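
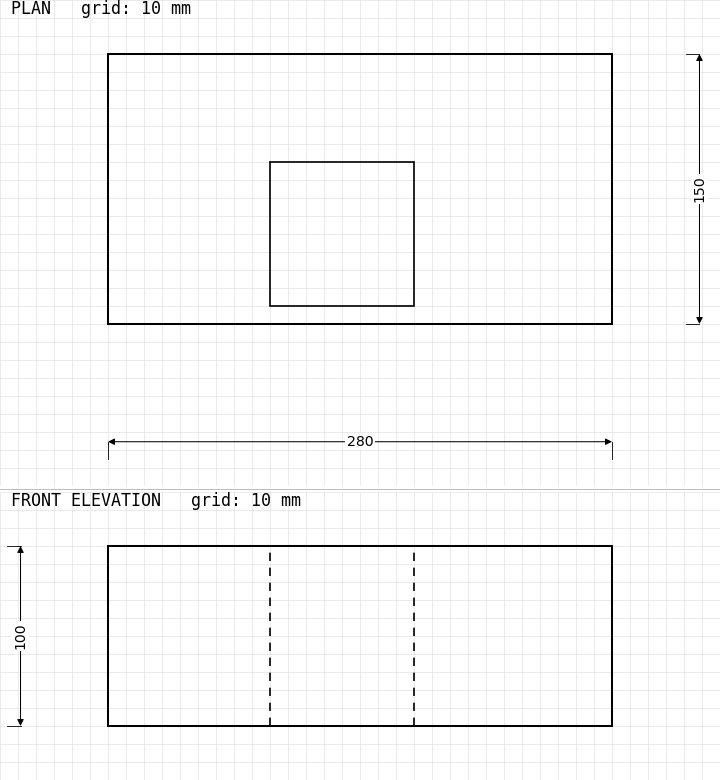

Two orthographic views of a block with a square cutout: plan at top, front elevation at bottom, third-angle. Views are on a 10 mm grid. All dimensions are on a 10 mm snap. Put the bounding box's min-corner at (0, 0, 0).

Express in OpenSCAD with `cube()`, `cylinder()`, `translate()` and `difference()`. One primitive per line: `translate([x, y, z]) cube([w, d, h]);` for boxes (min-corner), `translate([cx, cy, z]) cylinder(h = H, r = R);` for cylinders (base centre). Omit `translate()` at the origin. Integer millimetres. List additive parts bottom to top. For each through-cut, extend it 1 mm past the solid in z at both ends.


difference() {
  cube([280, 150, 100]);
  translate([90, 10, -1]) cube([80, 80, 102]);
}


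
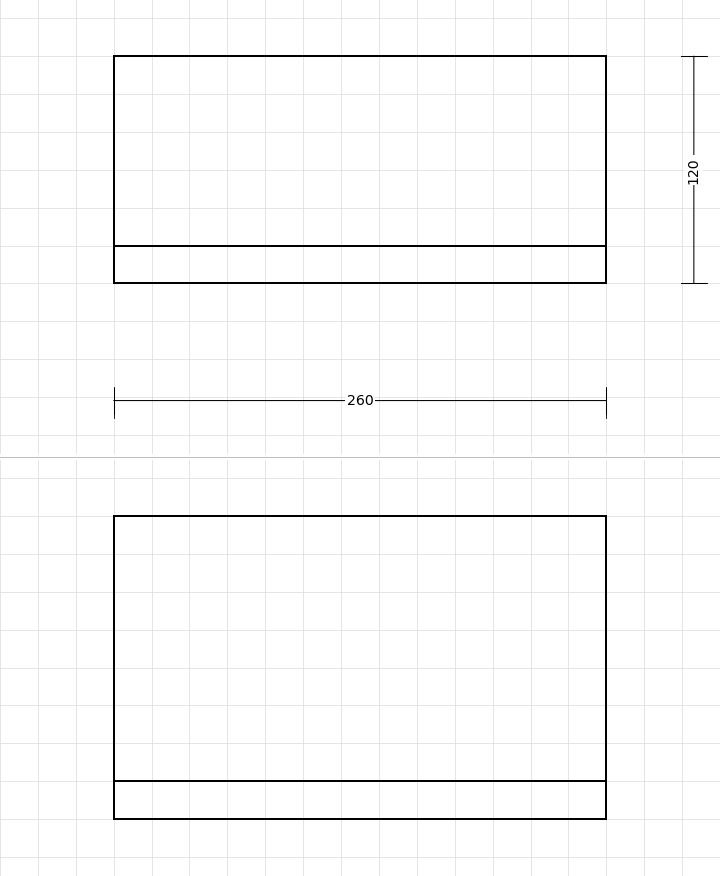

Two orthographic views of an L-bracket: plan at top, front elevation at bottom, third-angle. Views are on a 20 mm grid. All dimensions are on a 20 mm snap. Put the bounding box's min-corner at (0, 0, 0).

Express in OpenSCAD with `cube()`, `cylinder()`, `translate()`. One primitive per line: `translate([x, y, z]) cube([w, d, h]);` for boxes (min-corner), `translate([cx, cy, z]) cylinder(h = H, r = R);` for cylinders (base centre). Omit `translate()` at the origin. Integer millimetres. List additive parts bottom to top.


cube([260, 120, 20]);
translate([0, 0, 20]) cube([260, 20, 140]);


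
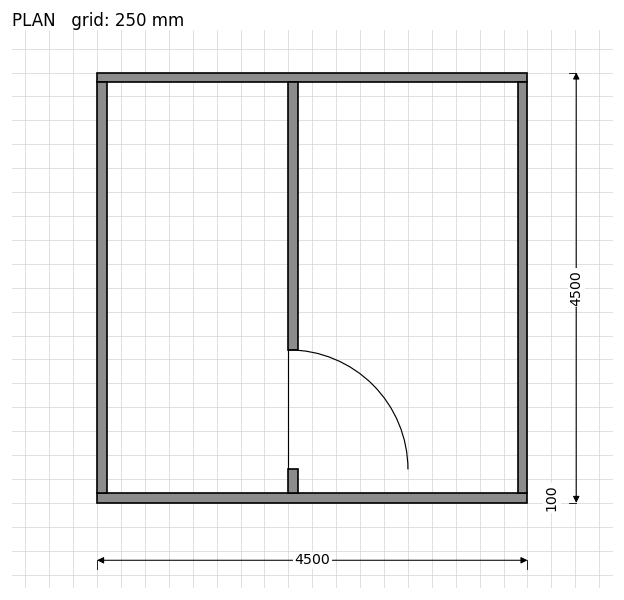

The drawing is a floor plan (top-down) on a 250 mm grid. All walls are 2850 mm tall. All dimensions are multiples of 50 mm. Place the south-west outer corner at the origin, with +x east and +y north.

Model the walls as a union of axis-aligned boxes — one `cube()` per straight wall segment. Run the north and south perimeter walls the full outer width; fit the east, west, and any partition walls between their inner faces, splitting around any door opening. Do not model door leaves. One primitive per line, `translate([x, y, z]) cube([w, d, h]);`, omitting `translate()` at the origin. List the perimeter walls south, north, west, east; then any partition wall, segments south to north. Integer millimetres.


cube([4500, 100, 2850]);
translate([0, 4400, 0]) cube([4500, 100, 2850]);
translate([0, 100, 0]) cube([100, 4300, 2850]);
translate([4400, 100, 0]) cube([100, 4300, 2850]);
translate([2000, 100, 0]) cube([100, 250, 2850]);
translate([2000, 1600, 0]) cube([100, 2800, 2850]);


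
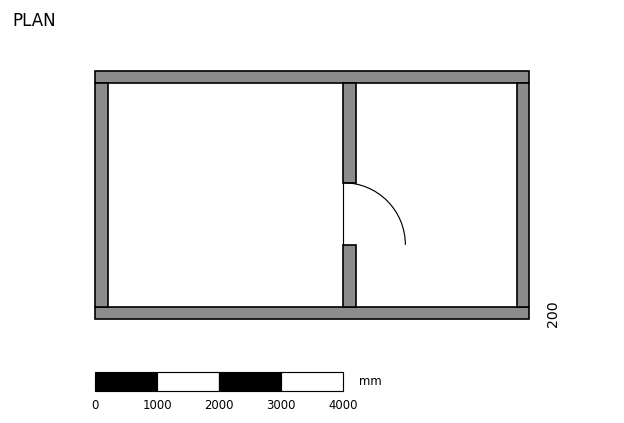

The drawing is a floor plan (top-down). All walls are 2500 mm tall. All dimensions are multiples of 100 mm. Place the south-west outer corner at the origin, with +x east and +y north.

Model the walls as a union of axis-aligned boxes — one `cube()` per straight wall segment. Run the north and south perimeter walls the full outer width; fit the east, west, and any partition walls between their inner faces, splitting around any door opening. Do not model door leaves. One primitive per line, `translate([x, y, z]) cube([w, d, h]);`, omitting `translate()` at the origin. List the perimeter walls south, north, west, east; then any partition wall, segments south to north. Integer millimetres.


cube([7000, 200, 2500]);
translate([0, 3800, 0]) cube([7000, 200, 2500]);
translate([0, 200, 0]) cube([200, 3600, 2500]);
translate([6800, 200, 0]) cube([200, 3600, 2500]);
translate([4000, 200, 0]) cube([200, 1000, 2500]);
translate([4000, 2200, 0]) cube([200, 1600, 2500]);


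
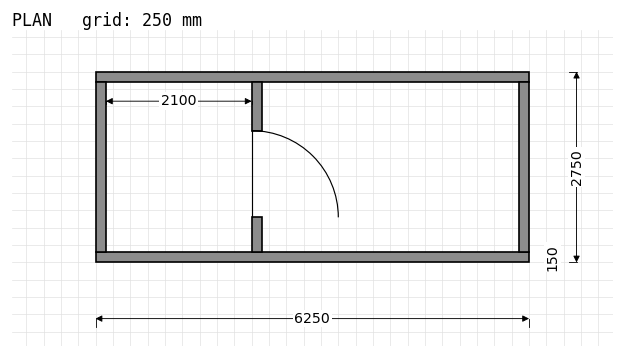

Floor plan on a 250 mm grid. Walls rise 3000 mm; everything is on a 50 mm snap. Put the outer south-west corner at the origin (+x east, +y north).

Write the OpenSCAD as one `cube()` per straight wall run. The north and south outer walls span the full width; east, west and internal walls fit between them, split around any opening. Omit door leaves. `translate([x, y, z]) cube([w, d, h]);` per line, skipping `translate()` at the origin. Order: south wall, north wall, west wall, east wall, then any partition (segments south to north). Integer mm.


cube([6250, 150, 3000]);
translate([0, 2600, 0]) cube([6250, 150, 3000]);
translate([0, 150, 0]) cube([150, 2450, 3000]);
translate([6100, 150, 0]) cube([150, 2450, 3000]);
translate([2250, 150, 0]) cube([150, 500, 3000]);
translate([2250, 1900, 0]) cube([150, 700, 3000]);


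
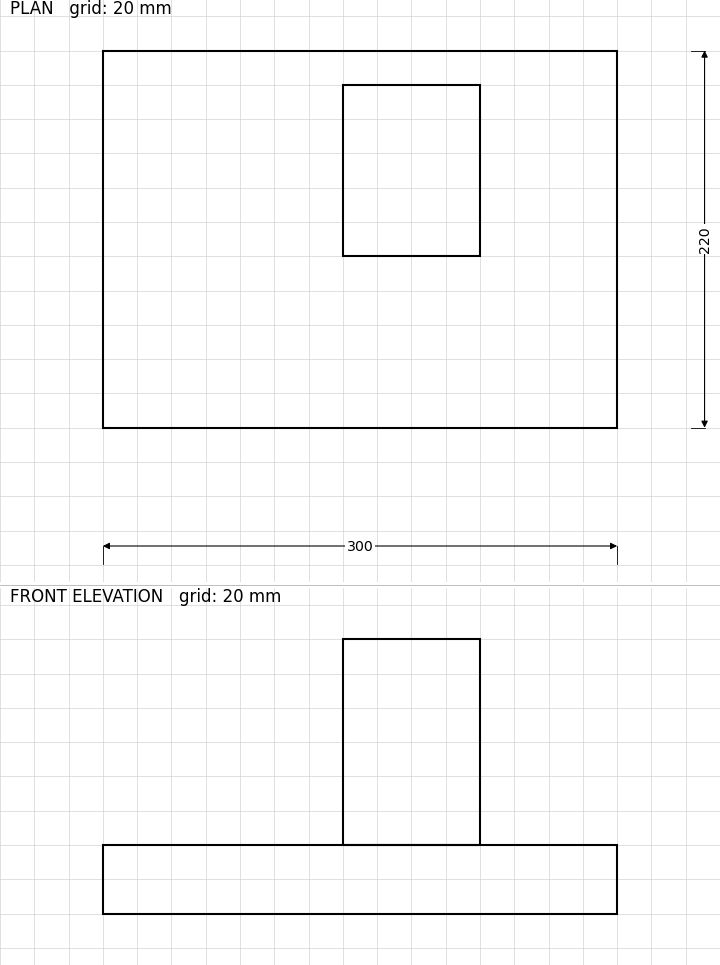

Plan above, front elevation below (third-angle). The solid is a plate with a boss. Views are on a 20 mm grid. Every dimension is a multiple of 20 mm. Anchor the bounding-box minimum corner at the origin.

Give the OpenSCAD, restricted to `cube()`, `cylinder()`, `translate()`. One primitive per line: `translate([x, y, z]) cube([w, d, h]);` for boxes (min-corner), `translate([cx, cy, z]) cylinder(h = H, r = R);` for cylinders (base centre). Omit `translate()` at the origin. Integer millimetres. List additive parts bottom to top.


cube([300, 220, 40]);
translate([140, 100, 40]) cube([80, 100, 120]);


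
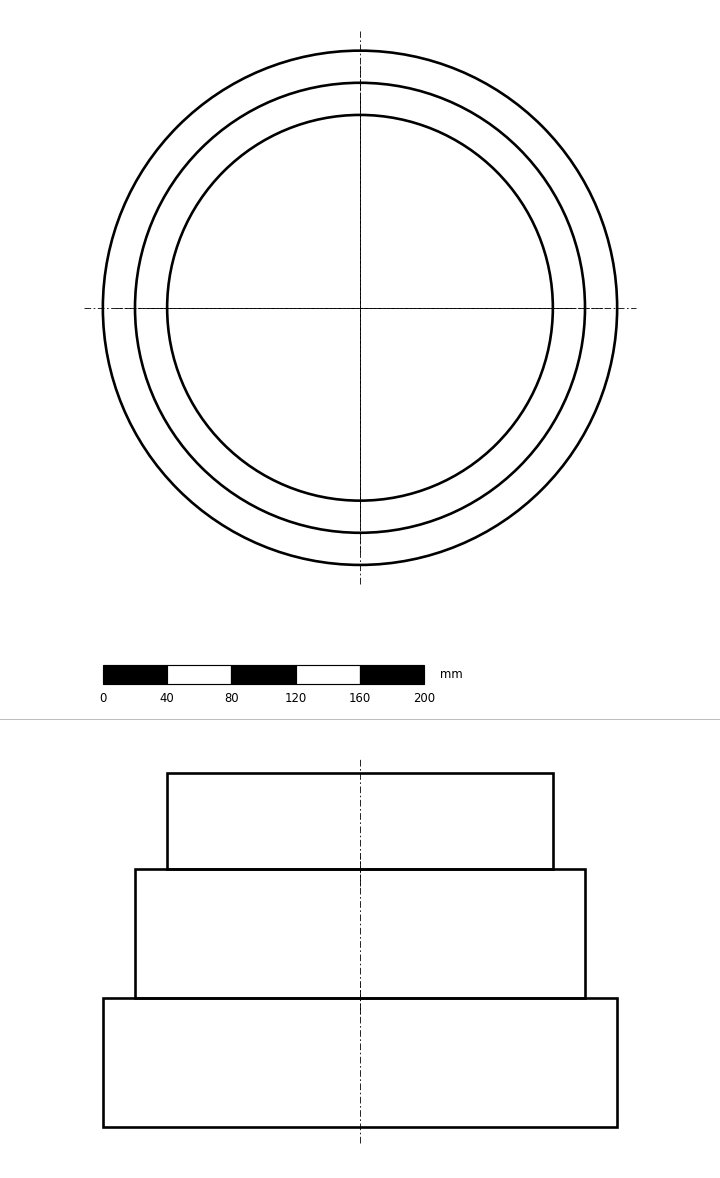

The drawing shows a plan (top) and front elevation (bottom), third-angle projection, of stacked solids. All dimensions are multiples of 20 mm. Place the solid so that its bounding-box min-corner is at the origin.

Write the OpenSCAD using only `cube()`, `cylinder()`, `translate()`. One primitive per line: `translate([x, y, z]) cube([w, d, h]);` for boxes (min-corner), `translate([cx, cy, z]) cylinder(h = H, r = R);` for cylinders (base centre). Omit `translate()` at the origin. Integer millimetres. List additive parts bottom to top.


translate([160, 160, 0]) cylinder(h = 80, r = 160);
translate([160, 160, 80]) cylinder(h = 80, r = 140);
translate([160, 160, 160]) cylinder(h = 60, r = 120);


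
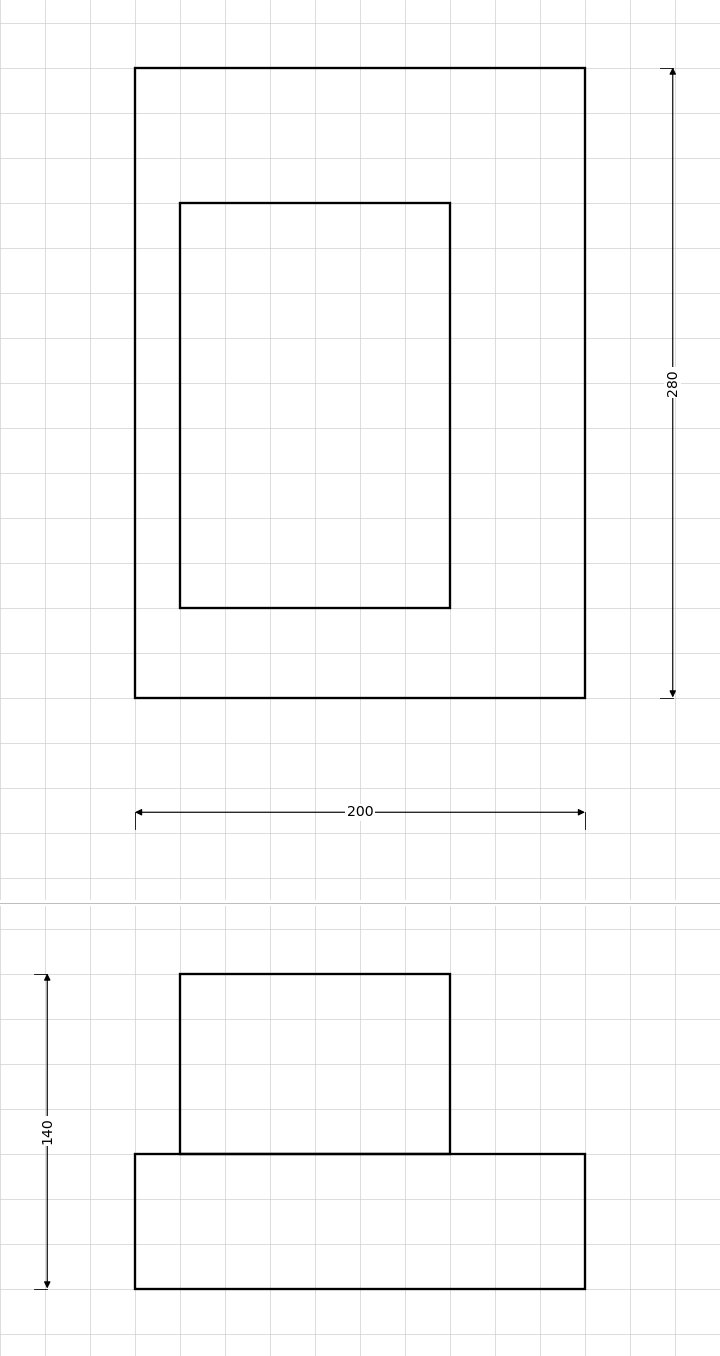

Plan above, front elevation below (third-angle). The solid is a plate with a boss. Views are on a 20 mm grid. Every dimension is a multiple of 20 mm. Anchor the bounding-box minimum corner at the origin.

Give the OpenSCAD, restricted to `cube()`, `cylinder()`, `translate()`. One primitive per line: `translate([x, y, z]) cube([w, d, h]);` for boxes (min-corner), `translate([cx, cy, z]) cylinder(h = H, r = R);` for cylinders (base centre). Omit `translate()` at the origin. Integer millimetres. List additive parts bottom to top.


cube([200, 280, 60]);
translate([20, 40, 60]) cube([120, 180, 80]);


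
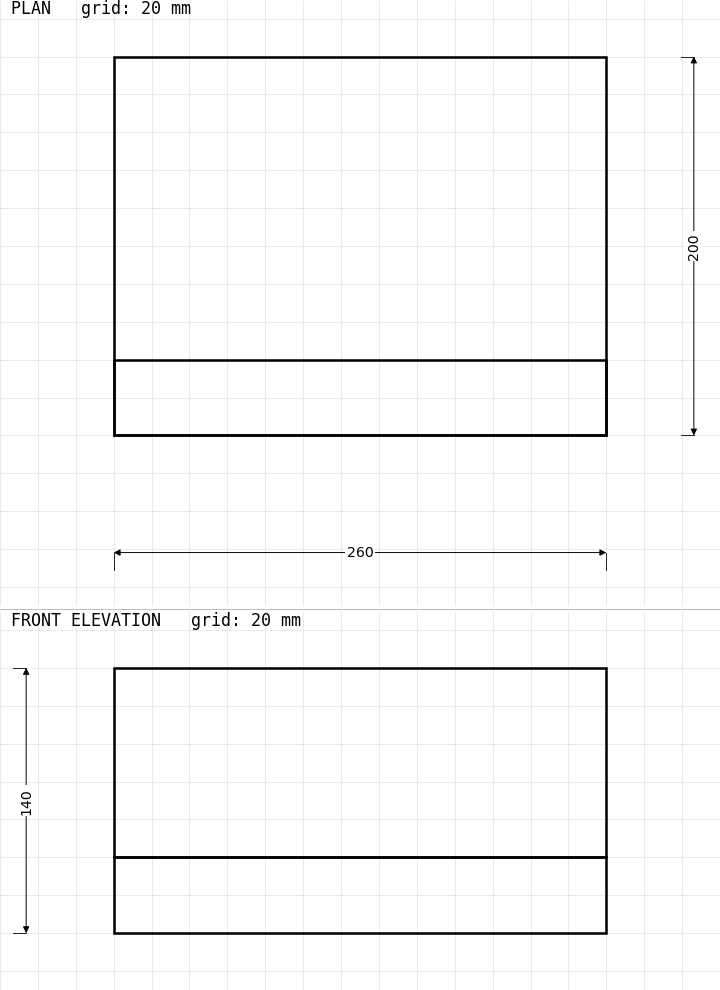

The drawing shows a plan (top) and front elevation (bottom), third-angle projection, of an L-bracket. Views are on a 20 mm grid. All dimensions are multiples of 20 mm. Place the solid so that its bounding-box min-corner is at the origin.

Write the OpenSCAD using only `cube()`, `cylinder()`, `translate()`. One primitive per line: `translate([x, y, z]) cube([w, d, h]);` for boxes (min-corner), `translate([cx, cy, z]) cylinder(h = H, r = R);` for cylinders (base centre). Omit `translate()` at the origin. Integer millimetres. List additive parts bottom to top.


cube([260, 200, 40]);
translate([0, 0, 40]) cube([260, 40, 100]);


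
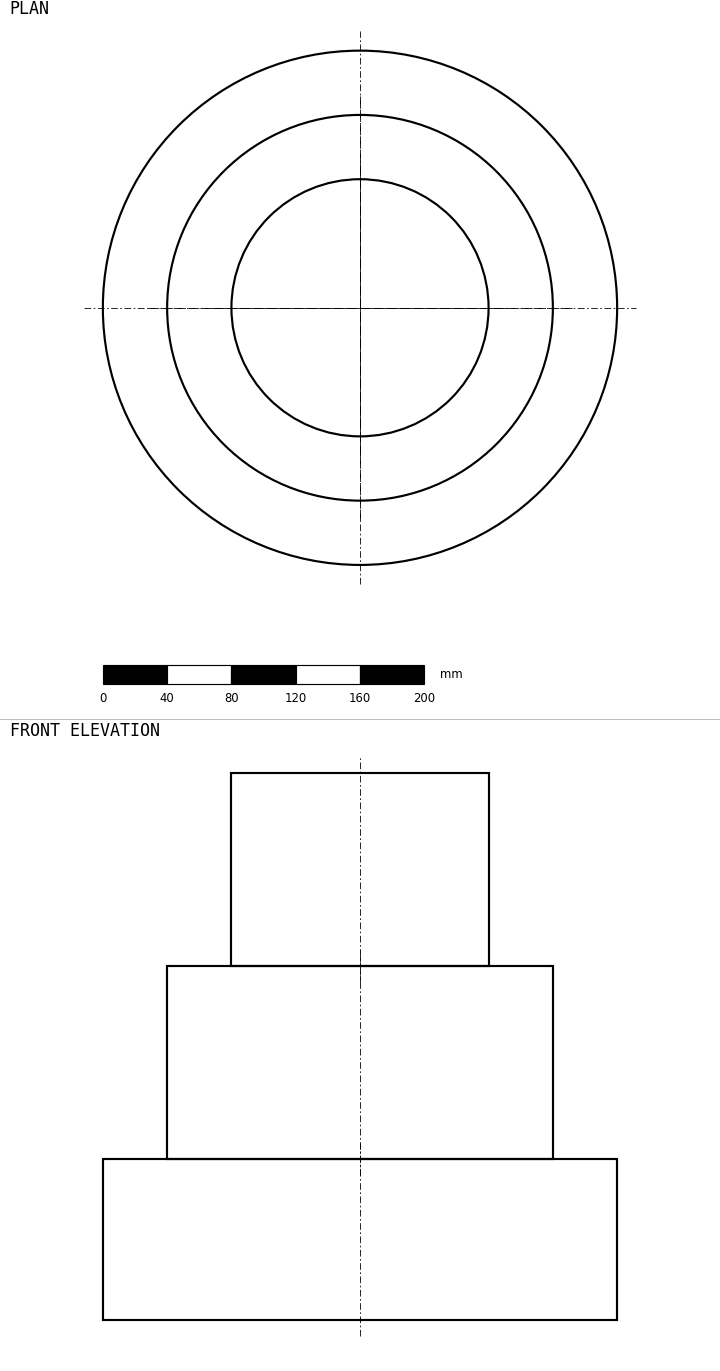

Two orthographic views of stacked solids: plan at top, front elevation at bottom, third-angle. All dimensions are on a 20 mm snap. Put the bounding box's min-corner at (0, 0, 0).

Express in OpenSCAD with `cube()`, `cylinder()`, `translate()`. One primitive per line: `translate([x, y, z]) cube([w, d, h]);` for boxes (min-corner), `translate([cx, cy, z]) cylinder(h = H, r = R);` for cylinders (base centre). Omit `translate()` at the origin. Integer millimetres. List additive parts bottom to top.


translate([160, 160, 0]) cylinder(h = 100, r = 160);
translate([160, 160, 100]) cylinder(h = 120, r = 120);
translate([160, 160, 220]) cylinder(h = 120, r = 80);


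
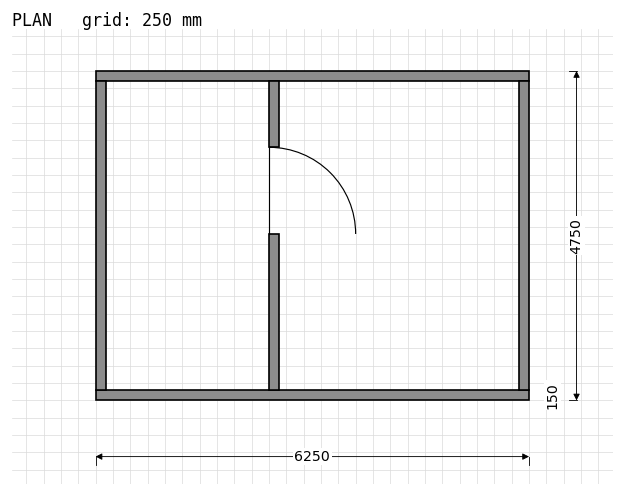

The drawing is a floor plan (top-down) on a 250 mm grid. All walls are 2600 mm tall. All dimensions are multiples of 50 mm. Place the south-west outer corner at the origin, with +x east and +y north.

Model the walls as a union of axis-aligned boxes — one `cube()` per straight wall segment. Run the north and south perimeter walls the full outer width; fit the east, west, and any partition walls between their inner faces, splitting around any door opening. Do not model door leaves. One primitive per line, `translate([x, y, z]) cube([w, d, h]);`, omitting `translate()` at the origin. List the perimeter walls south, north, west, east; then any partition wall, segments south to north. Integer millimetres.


cube([6250, 150, 2600]);
translate([0, 4600, 0]) cube([6250, 150, 2600]);
translate([0, 150, 0]) cube([150, 4450, 2600]);
translate([6100, 150, 0]) cube([150, 4450, 2600]);
translate([2500, 150, 0]) cube([150, 2250, 2600]);
translate([2500, 3650, 0]) cube([150, 950, 2600]);


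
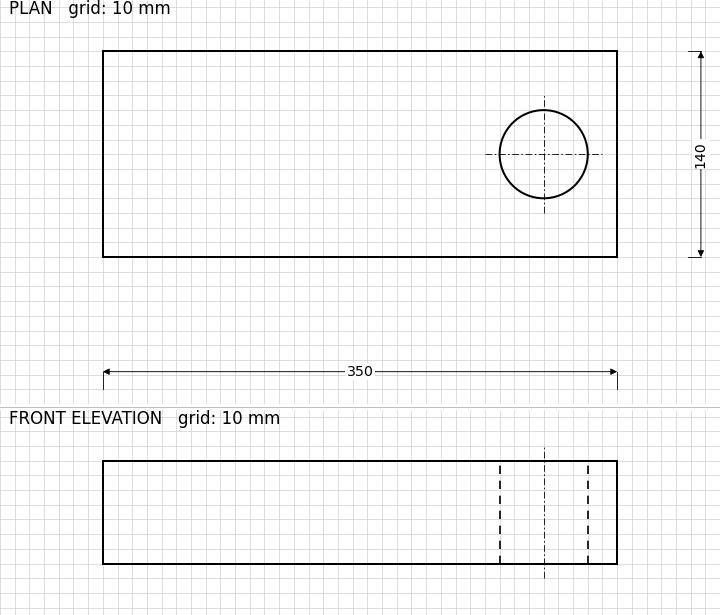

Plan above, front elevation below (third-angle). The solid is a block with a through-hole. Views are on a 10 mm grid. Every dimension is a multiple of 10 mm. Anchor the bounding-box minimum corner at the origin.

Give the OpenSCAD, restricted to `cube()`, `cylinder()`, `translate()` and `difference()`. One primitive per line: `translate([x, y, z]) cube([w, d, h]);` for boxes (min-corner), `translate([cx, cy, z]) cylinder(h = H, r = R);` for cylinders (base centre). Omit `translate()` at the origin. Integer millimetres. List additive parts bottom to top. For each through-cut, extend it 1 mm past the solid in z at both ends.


difference() {
  cube([350, 140, 70]);
  translate([300, 70, -1]) cylinder(h = 72, r = 30);
}


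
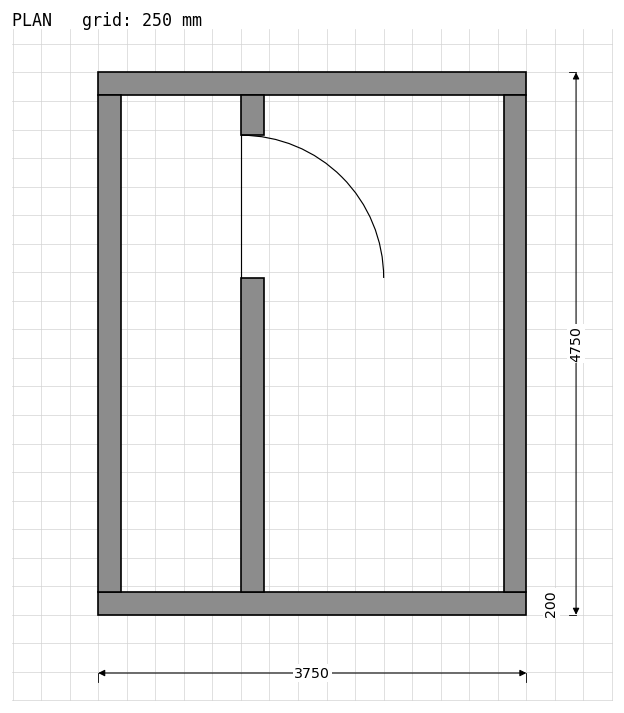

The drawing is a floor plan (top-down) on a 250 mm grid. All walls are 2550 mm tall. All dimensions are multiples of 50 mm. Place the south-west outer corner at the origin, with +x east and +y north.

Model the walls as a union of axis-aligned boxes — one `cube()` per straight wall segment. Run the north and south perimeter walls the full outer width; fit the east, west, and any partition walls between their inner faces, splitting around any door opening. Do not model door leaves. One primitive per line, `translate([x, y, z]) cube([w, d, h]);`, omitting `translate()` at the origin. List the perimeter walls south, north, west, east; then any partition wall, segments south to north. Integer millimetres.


cube([3750, 200, 2550]);
translate([0, 4550, 0]) cube([3750, 200, 2550]);
translate([0, 200, 0]) cube([200, 4350, 2550]);
translate([3550, 200, 0]) cube([200, 4350, 2550]);
translate([1250, 200, 0]) cube([200, 2750, 2550]);
translate([1250, 4200, 0]) cube([200, 350, 2550]);


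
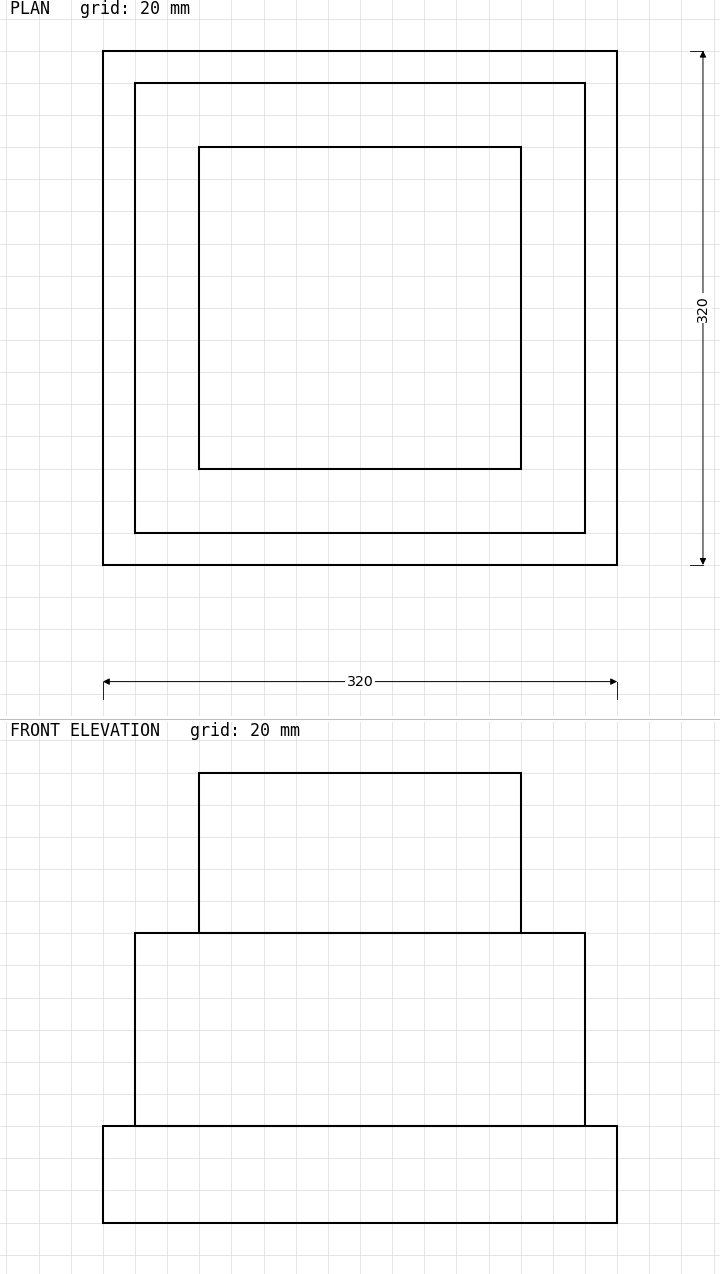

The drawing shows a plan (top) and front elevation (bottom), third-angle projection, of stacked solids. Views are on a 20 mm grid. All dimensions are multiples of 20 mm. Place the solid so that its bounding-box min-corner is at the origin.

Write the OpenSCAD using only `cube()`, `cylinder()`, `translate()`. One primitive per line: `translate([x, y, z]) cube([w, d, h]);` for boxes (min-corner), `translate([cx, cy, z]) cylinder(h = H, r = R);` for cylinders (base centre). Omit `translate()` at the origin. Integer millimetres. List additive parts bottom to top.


cube([320, 320, 60]);
translate([20, 20, 60]) cube([280, 280, 120]);
translate([60, 60, 180]) cube([200, 200, 100]);


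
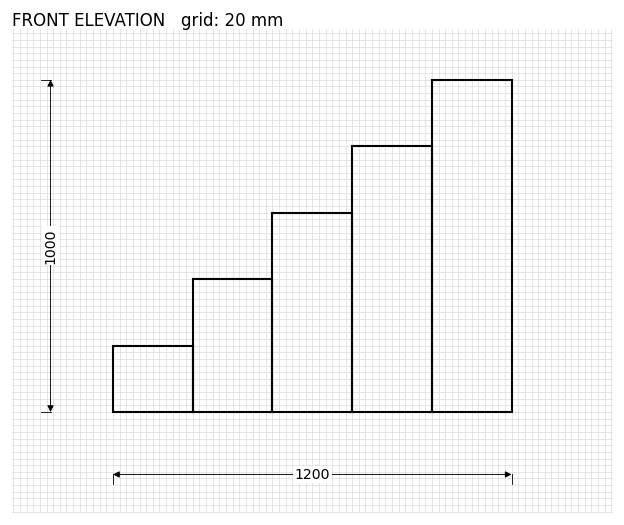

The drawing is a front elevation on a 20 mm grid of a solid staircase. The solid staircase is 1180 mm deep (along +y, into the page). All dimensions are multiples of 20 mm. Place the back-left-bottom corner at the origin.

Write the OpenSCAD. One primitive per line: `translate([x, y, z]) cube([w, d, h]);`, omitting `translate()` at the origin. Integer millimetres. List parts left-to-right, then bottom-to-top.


cube([240, 1180, 200]);
translate([240, 0, 0]) cube([240, 1180, 400]);
translate([480, 0, 0]) cube([240, 1180, 600]);
translate([720, 0, 0]) cube([240, 1180, 800]);
translate([960, 0, 0]) cube([240, 1180, 1000]);


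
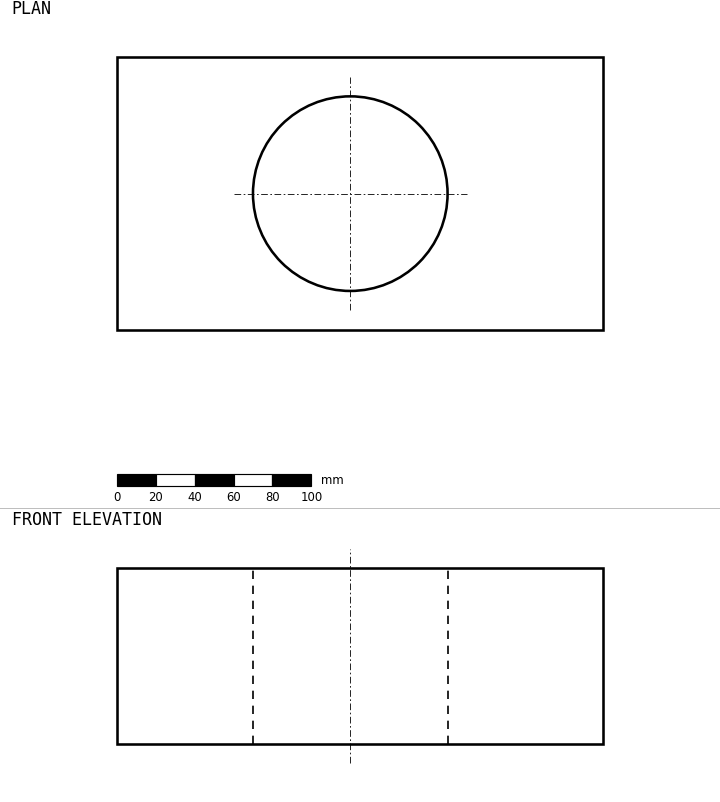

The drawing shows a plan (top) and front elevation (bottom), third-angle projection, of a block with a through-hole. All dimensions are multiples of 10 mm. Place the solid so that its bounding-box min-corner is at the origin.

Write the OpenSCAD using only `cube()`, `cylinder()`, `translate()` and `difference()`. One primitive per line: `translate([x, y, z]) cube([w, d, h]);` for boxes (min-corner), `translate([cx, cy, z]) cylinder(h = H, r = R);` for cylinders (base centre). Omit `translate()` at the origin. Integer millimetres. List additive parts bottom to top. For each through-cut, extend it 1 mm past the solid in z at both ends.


difference() {
  cube([250, 140, 90]);
  translate([120, 70, -1]) cylinder(h = 92, r = 50);
}


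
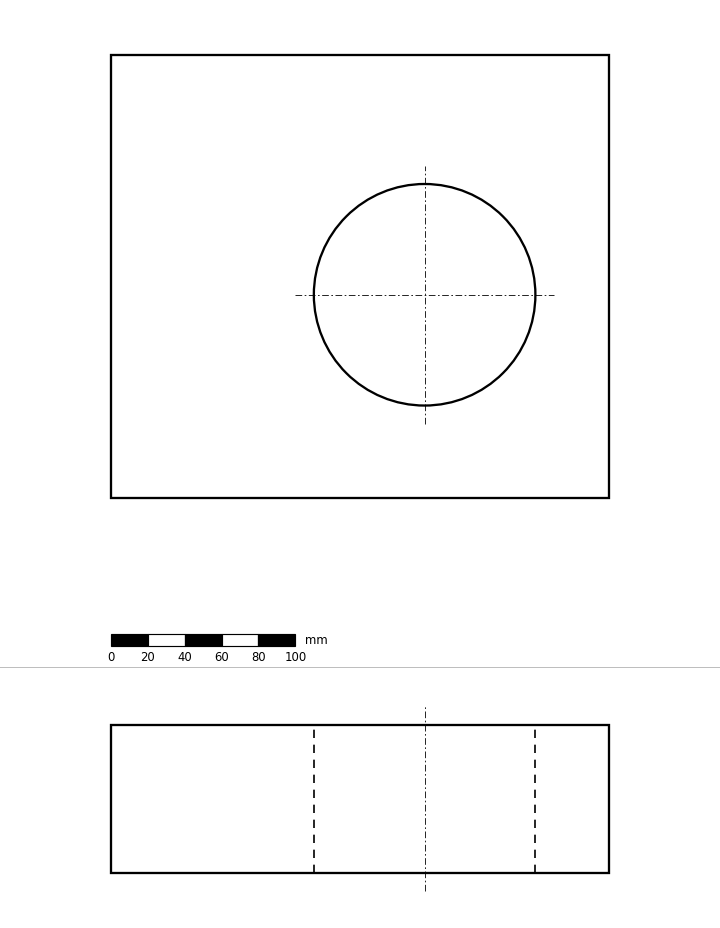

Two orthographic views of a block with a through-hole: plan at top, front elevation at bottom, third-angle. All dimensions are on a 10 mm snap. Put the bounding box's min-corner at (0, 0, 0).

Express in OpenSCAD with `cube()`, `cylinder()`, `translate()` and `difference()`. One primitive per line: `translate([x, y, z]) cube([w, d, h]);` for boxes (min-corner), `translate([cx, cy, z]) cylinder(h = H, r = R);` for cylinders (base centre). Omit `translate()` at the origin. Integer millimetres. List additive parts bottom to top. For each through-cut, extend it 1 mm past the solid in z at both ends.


difference() {
  cube([270, 240, 80]);
  translate([170, 110, -1]) cylinder(h = 82, r = 60);
}


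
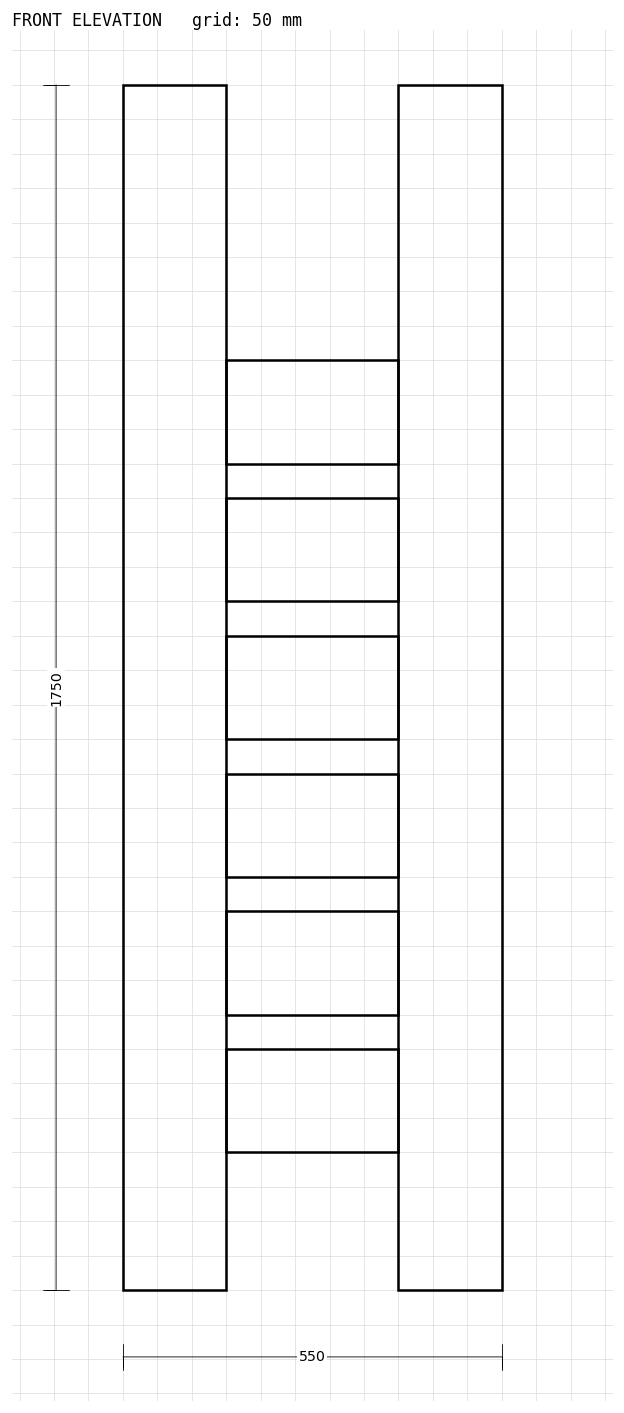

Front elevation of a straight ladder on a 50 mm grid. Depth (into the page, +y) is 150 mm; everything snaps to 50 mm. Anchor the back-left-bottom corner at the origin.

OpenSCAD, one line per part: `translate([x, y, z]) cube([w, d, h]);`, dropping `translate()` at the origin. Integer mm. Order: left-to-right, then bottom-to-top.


cube([150, 150, 1750]);
translate([150, 0, 200]) cube([250, 150, 150]);
translate([150, 0, 400]) cube([250, 150, 150]);
translate([150, 0, 600]) cube([250, 150, 150]);
translate([150, 0, 800]) cube([250, 150, 150]);
translate([150, 0, 1000]) cube([250, 150, 150]);
translate([150, 0, 1200]) cube([250, 150, 150]);
translate([400, 0, 0]) cube([150, 150, 1750]);


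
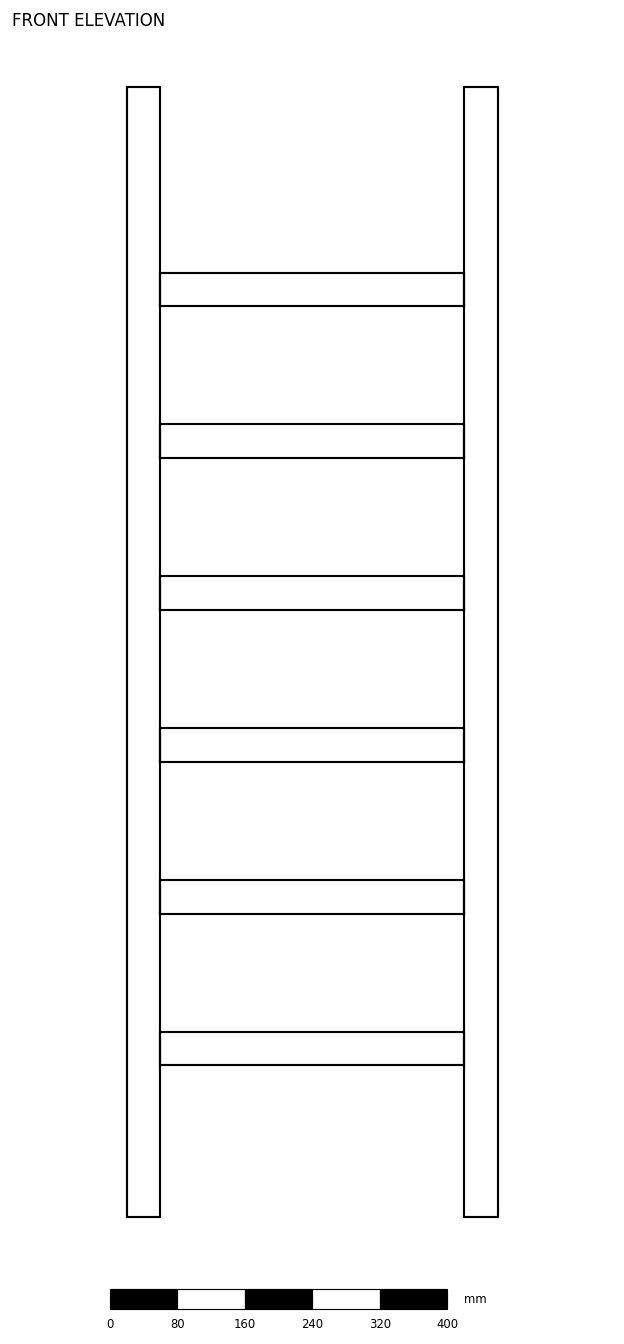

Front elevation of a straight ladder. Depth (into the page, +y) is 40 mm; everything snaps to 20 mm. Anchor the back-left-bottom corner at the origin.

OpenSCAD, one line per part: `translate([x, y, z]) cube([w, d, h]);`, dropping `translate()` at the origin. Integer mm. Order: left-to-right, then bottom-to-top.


cube([40, 40, 1340]);
translate([40, 0, 180]) cube([360, 40, 40]);
translate([40, 0, 360]) cube([360, 40, 40]);
translate([40, 0, 540]) cube([360, 40, 40]);
translate([40, 0, 720]) cube([360, 40, 40]);
translate([40, 0, 900]) cube([360, 40, 40]);
translate([40, 0, 1080]) cube([360, 40, 40]);
translate([400, 0, 0]) cube([40, 40, 1340]);


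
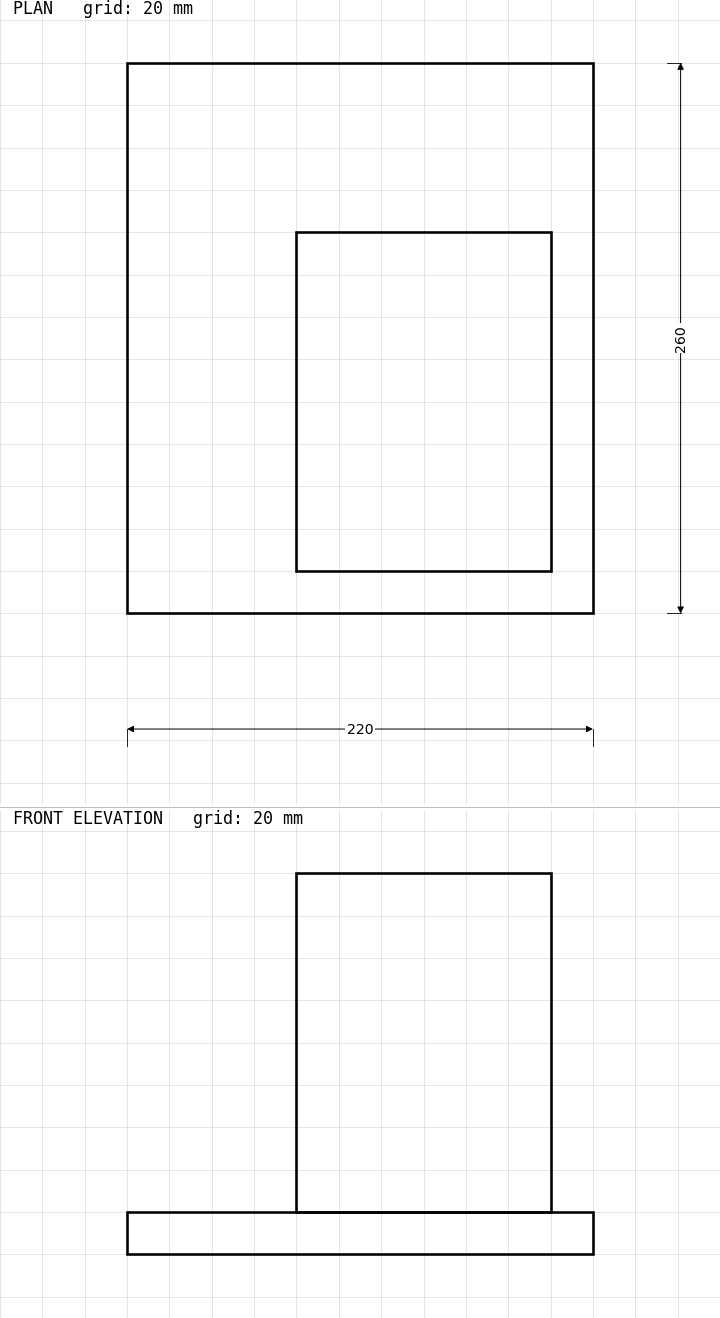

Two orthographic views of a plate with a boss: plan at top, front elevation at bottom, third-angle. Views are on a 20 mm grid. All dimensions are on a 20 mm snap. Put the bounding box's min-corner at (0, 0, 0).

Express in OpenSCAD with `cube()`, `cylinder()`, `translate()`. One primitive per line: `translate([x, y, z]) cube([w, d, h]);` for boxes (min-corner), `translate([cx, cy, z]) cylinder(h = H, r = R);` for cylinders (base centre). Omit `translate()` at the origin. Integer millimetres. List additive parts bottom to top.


cube([220, 260, 20]);
translate([80, 20, 20]) cube([120, 160, 160]);


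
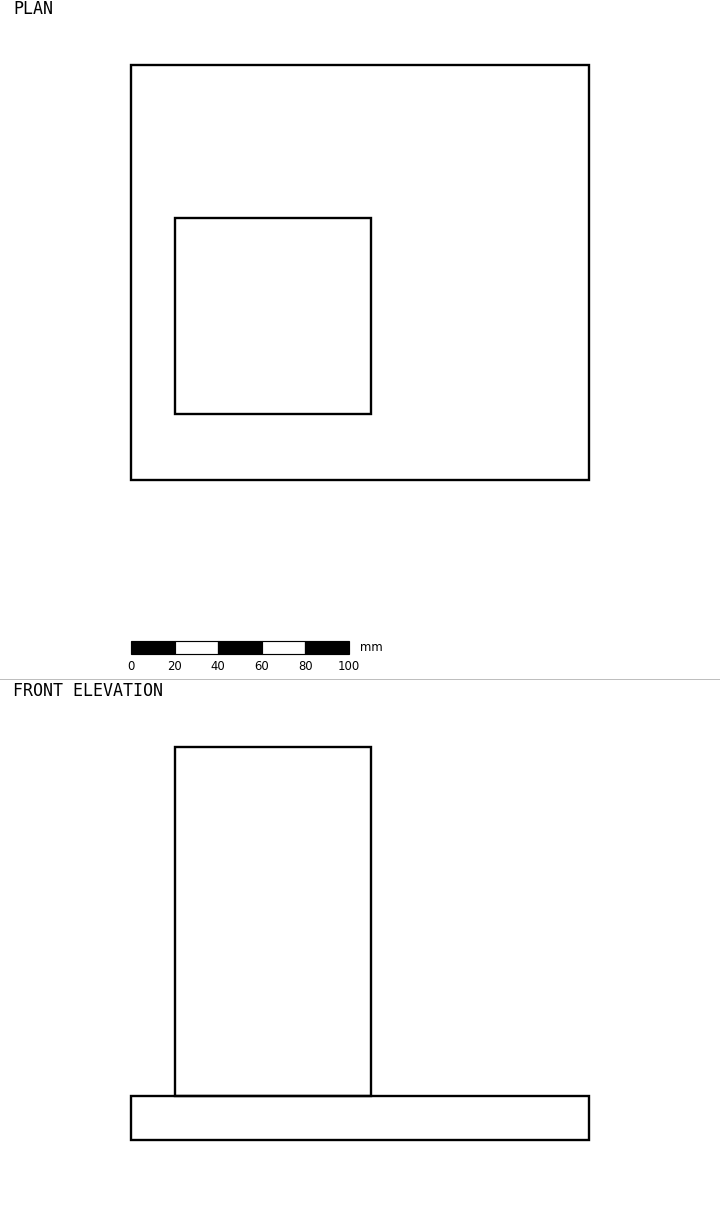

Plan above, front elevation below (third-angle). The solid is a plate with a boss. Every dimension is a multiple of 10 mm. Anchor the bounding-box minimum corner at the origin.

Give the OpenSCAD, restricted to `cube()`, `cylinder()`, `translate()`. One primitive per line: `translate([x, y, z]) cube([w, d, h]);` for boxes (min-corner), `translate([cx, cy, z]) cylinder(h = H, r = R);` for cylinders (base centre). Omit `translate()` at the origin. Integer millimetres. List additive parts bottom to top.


cube([210, 190, 20]);
translate([20, 30, 20]) cube([90, 90, 160]);


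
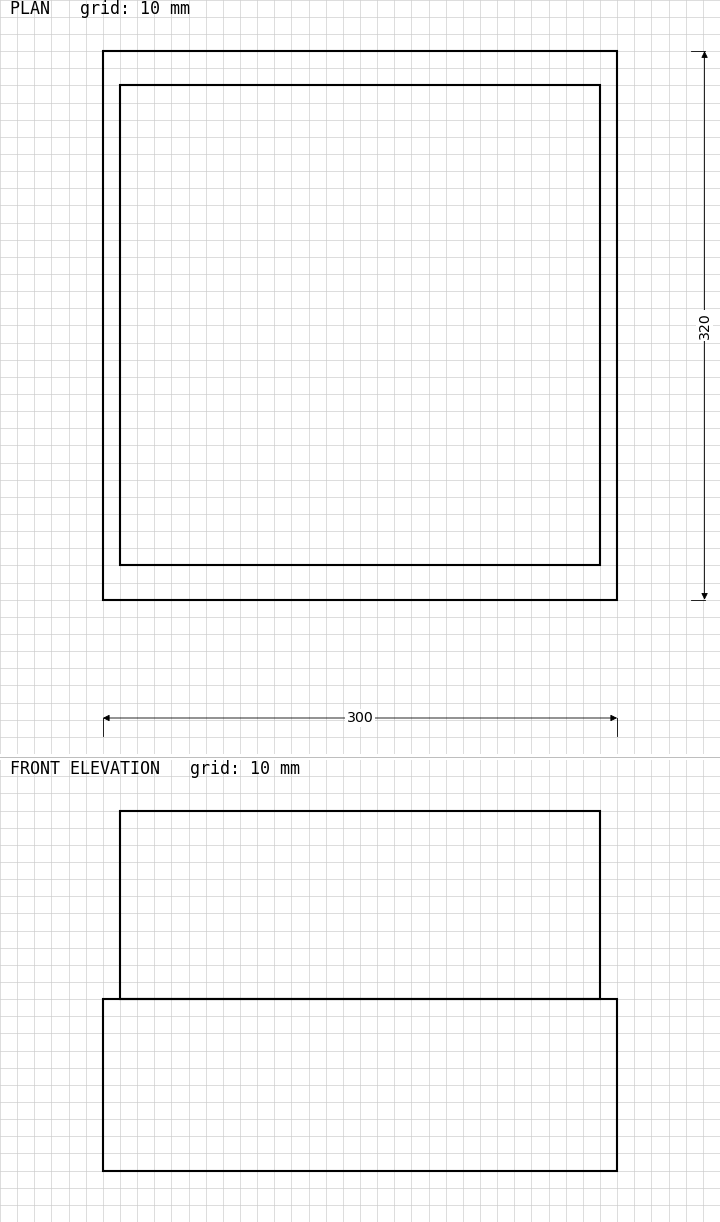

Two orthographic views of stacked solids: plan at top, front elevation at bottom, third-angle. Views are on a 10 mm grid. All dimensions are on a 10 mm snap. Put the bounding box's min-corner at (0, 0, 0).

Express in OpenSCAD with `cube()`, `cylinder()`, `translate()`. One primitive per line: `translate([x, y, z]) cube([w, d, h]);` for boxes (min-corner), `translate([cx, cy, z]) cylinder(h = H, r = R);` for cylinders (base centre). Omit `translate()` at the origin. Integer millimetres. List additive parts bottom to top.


cube([300, 320, 100]);
translate([10, 20, 100]) cube([280, 280, 110]);


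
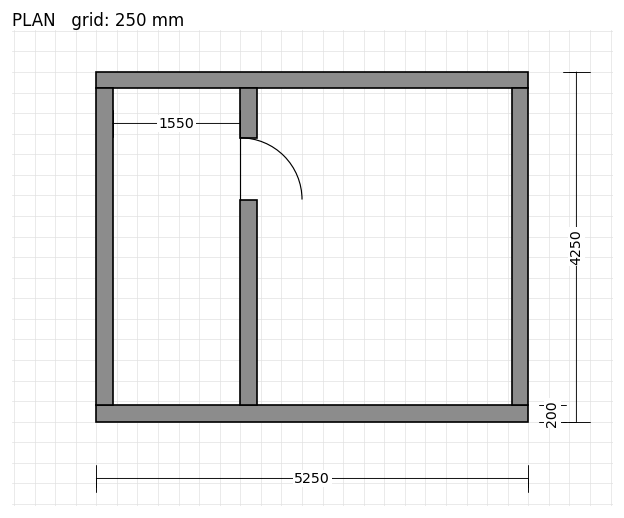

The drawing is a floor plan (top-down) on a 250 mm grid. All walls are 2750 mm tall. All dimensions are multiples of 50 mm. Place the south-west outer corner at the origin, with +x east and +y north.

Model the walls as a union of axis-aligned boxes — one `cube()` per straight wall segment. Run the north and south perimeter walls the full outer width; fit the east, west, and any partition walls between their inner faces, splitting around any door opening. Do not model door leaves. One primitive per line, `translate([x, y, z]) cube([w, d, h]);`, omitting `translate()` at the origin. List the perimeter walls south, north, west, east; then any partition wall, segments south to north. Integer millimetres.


cube([5250, 200, 2750]);
translate([0, 4050, 0]) cube([5250, 200, 2750]);
translate([0, 200, 0]) cube([200, 3850, 2750]);
translate([5050, 200, 0]) cube([200, 3850, 2750]);
translate([1750, 200, 0]) cube([200, 2500, 2750]);
translate([1750, 3450, 0]) cube([200, 600, 2750]);


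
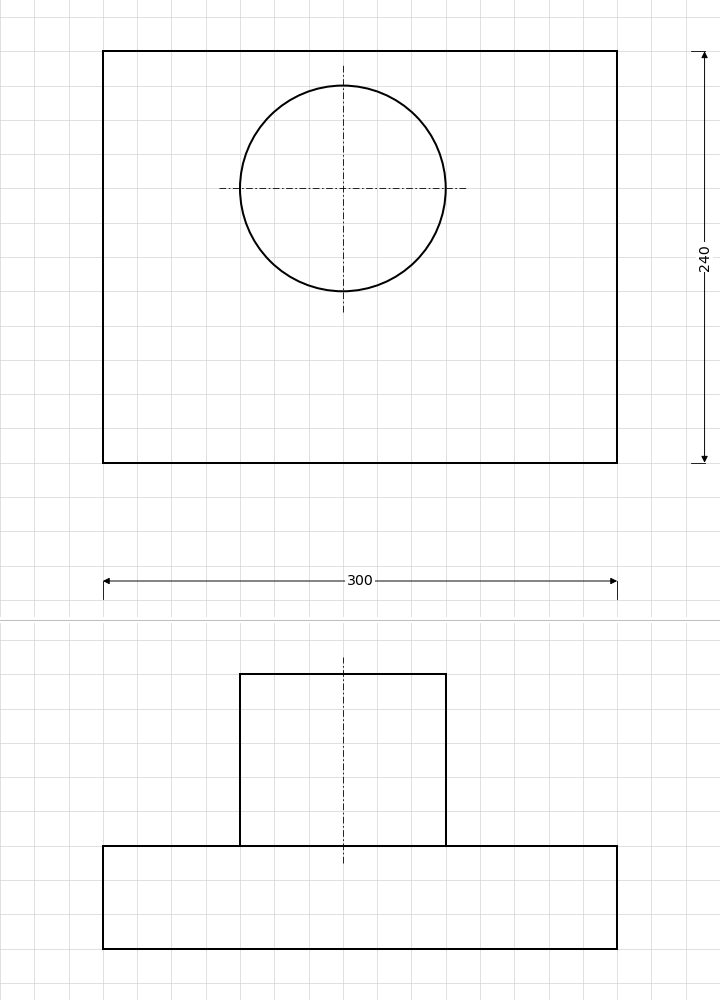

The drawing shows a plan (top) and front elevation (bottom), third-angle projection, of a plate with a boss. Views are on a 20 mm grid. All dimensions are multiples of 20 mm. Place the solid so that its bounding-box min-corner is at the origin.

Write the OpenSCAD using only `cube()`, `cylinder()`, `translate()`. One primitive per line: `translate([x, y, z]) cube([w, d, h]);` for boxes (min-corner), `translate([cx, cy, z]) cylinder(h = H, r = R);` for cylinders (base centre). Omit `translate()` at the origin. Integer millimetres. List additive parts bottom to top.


cube([300, 240, 60]);
translate([140, 160, 60]) cylinder(h = 100, r = 60);


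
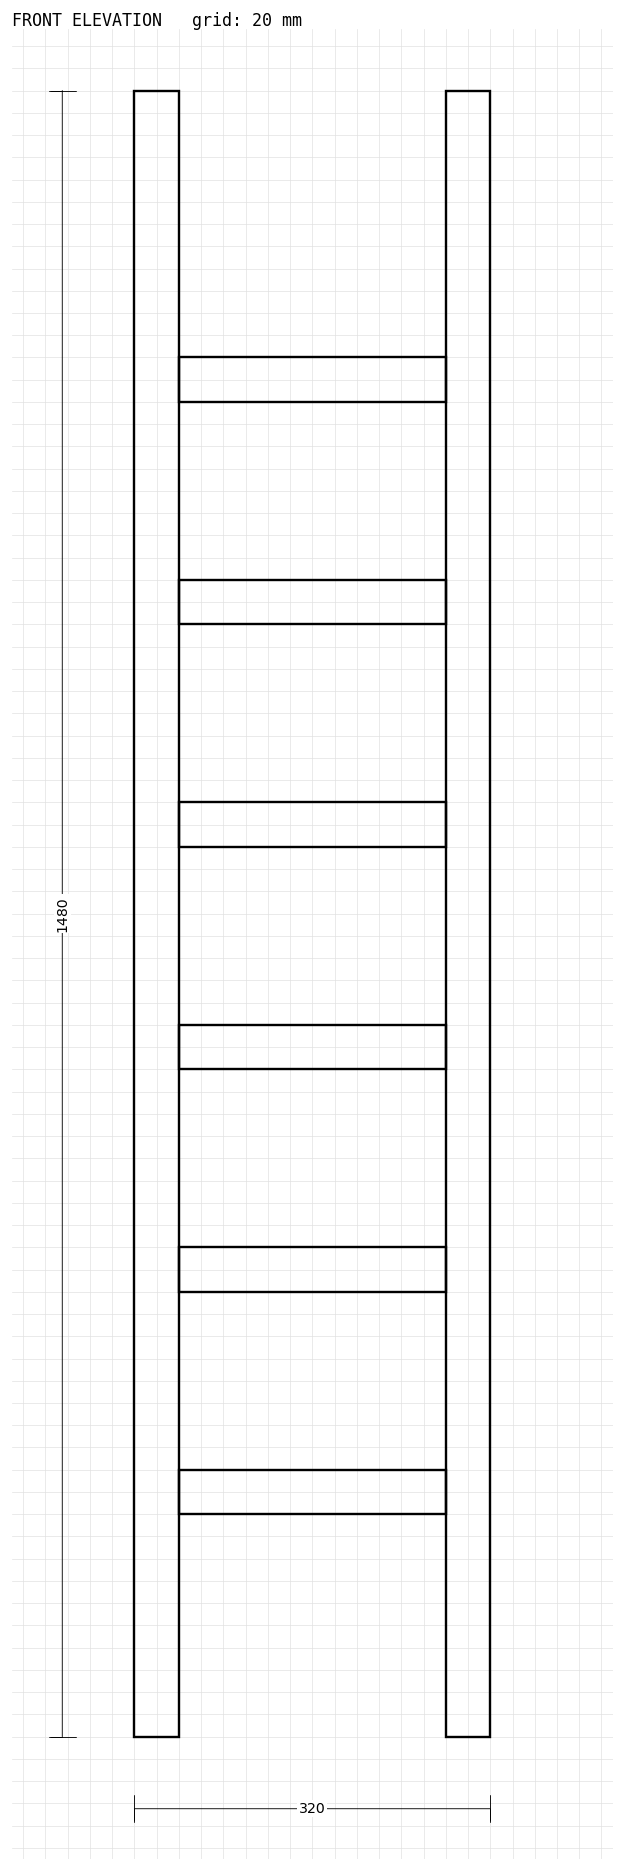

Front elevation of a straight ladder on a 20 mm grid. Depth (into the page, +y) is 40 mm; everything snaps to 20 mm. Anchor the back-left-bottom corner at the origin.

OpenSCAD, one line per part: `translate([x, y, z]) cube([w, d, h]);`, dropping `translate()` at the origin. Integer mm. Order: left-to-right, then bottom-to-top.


cube([40, 40, 1480]);
translate([40, 0, 200]) cube([240, 40, 40]);
translate([40, 0, 400]) cube([240, 40, 40]);
translate([40, 0, 600]) cube([240, 40, 40]);
translate([40, 0, 800]) cube([240, 40, 40]);
translate([40, 0, 1000]) cube([240, 40, 40]);
translate([40, 0, 1200]) cube([240, 40, 40]);
translate([280, 0, 0]) cube([40, 40, 1480]);


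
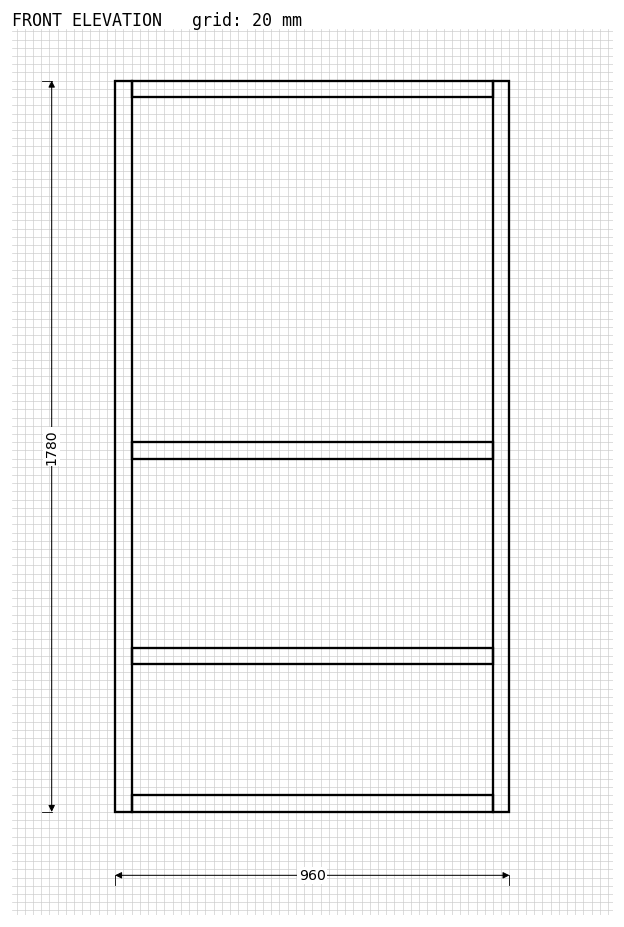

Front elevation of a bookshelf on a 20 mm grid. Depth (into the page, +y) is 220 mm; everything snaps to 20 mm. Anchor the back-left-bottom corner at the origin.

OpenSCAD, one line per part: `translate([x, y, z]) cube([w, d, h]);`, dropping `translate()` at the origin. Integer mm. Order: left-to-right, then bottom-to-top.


cube([40, 220, 1780]);
translate([40, 0, 0]) cube([880, 220, 40]);
translate([40, 0, 360]) cube([880, 220, 40]);
translate([40, 0, 860]) cube([880, 220, 40]);
translate([40, 0, 1740]) cube([880, 220, 40]);
translate([920, 0, 0]) cube([40, 220, 1780]);


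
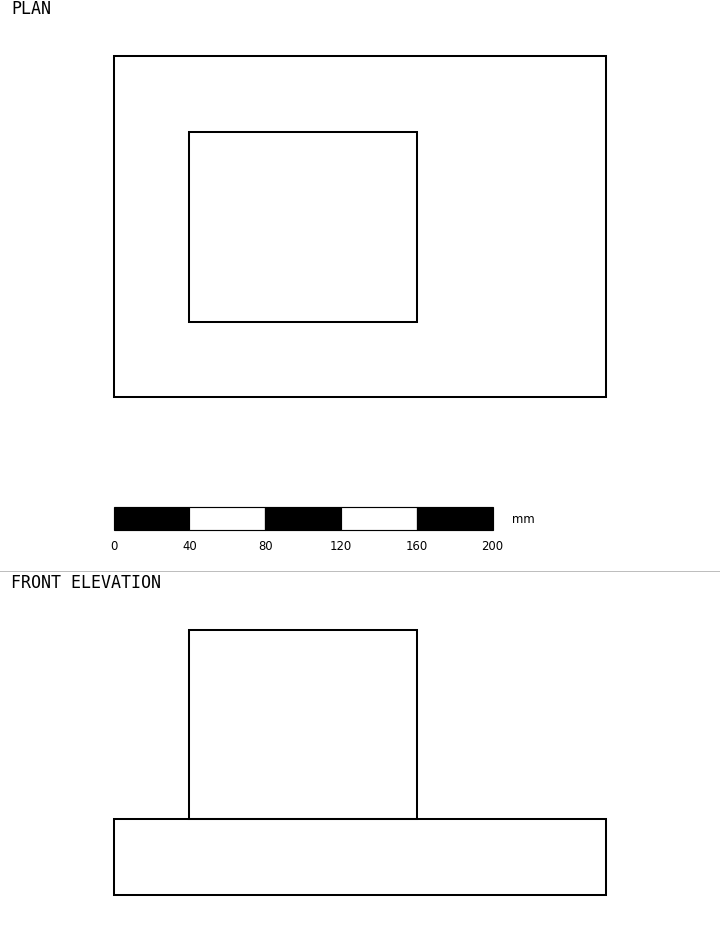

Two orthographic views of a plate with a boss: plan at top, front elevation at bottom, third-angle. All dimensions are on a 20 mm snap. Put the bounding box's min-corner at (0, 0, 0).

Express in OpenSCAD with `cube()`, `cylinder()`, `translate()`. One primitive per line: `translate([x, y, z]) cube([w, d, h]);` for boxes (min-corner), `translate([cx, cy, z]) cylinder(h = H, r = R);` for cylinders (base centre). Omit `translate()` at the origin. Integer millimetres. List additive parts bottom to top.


cube([260, 180, 40]);
translate([40, 40, 40]) cube([120, 100, 100]);


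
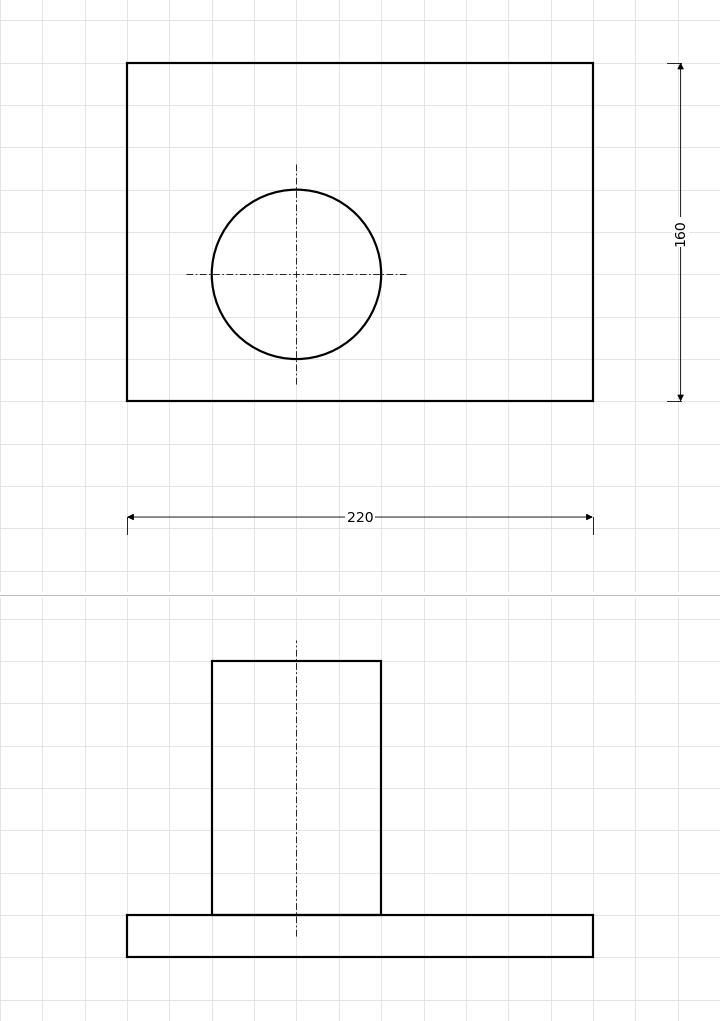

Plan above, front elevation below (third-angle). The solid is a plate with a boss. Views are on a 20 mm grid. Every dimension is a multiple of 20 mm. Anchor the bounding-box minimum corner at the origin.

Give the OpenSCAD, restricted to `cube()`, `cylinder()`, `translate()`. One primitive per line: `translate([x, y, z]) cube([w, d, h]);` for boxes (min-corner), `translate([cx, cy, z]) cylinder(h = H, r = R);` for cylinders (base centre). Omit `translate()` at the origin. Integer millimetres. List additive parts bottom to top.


cube([220, 160, 20]);
translate([80, 60, 20]) cylinder(h = 120, r = 40);


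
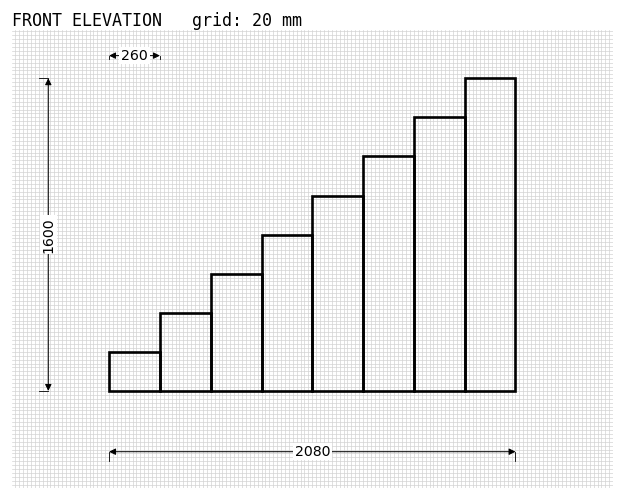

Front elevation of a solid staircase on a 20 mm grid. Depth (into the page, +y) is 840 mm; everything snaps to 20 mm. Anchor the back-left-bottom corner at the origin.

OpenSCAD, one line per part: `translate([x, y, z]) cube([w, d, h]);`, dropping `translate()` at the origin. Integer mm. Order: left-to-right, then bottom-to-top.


cube([260, 840, 200]);
translate([260, 0, 0]) cube([260, 840, 400]);
translate([520, 0, 0]) cube([260, 840, 600]);
translate([780, 0, 0]) cube([260, 840, 800]);
translate([1040, 0, 0]) cube([260, 840, 1000]);
translate([1300, 0, 0]) cube([260, 840, 1200]);
translate([1560, 0, 0]) cube([260, 840, 1400]);
translate([1820, 0, 0]) cube([260, 840, 1600]);


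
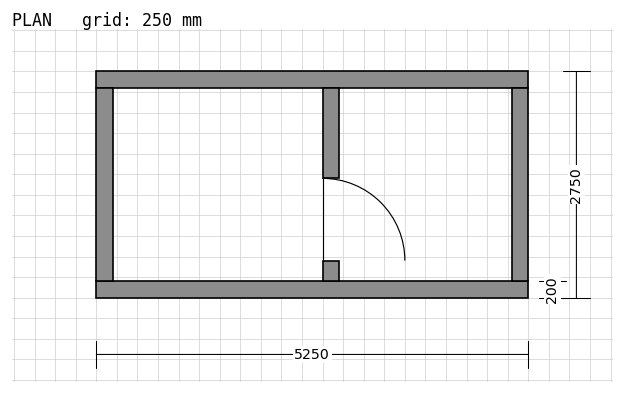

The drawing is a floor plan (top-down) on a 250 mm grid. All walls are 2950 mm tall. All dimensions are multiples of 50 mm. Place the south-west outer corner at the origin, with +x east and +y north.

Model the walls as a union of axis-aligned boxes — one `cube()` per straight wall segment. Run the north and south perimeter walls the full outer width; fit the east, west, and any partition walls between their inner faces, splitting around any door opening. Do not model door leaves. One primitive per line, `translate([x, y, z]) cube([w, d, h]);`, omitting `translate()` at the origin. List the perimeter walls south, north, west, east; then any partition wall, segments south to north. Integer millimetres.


cube([5250, 200, 2950]);
translate([0, 2550, 0]) cube([5250, 200, 2950]);
translate([0, 200, 0]) cube([200, 2350, 2950]);
translate([5050, 200, 0]) cube([200, 2350, 2950]);
translate([2750, 200, 0]) cube([200, 250, 2950]);
translate([2750, 1450, 0]) cube([200, 1100, 2950]);


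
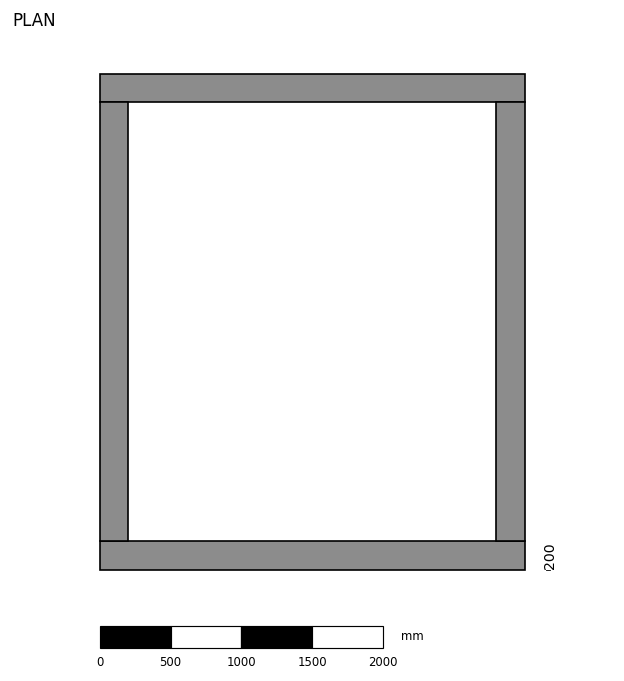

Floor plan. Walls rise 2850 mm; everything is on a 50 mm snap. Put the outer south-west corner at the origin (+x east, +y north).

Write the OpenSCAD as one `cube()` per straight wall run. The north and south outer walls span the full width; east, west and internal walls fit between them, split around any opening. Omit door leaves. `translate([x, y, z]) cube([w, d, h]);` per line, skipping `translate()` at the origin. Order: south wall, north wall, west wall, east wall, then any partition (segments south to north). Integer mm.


cube([3000, 200, 2850]);
translate([0, 3300, 0]) cube([3000, 200, 2850]);
translate([0, 200, 0]) cube([200, 3100, 2850]);
translate([2800, 200, 0]) cube([200, 3100, 2850]);


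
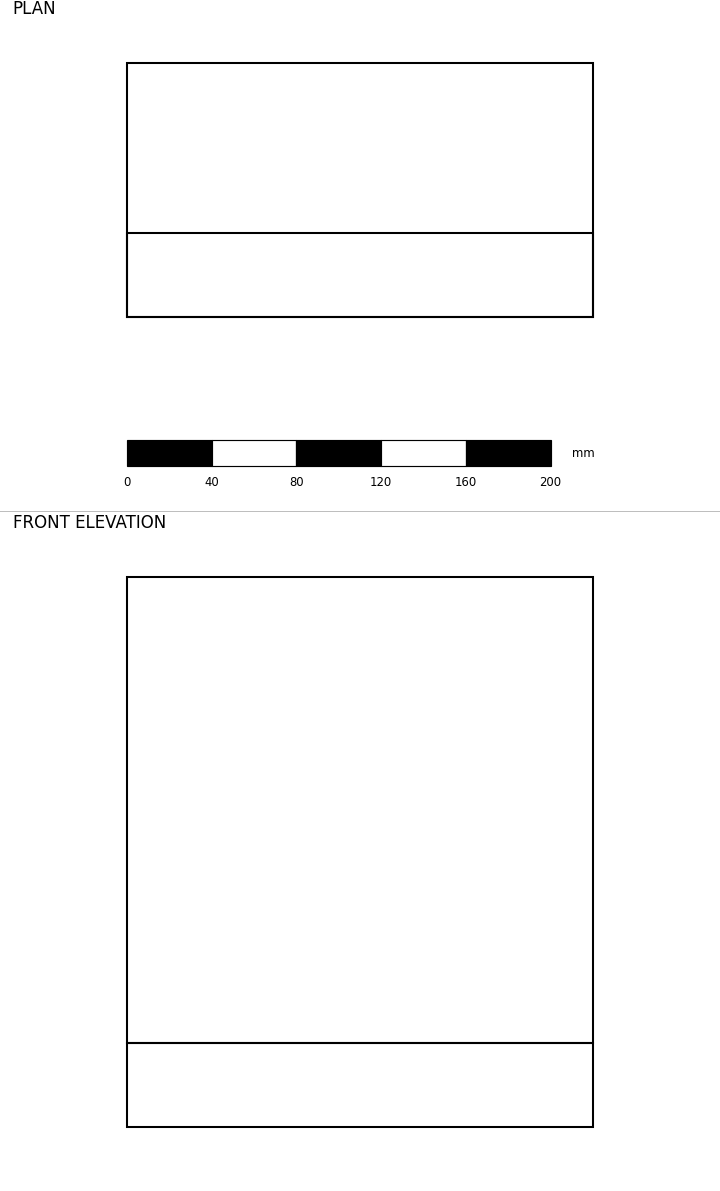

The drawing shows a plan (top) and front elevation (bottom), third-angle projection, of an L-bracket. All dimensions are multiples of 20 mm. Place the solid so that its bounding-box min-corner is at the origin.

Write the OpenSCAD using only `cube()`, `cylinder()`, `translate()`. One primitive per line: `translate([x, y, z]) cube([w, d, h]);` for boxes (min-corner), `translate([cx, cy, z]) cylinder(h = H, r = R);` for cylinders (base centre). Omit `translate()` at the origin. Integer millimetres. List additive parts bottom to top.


cube([220, 120, 40]);
translate([0, 0, 40]) cube([220, 40, 220]);


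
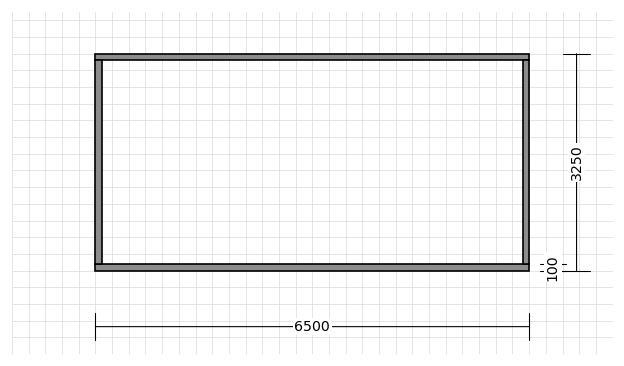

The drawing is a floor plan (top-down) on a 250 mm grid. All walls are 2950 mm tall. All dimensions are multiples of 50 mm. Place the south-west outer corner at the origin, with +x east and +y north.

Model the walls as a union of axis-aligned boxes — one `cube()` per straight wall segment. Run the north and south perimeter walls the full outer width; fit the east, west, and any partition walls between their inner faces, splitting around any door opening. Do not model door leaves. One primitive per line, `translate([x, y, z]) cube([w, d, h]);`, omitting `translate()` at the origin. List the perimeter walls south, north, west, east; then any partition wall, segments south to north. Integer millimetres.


cube([6500, 100, 2950]);
translate([0, 3150, 0]) cube([6500, 100, 2950]);
translate([0, 100, 0]) cube([100, 3050, 2950]);
translate([6400, 100, 0]) cube([100, 3050, 2950]);


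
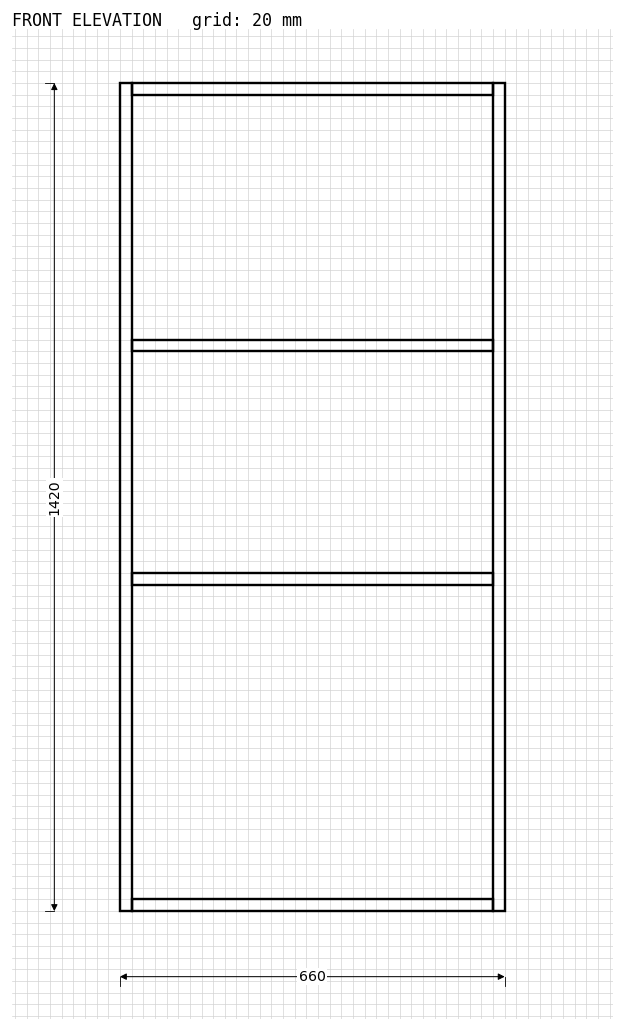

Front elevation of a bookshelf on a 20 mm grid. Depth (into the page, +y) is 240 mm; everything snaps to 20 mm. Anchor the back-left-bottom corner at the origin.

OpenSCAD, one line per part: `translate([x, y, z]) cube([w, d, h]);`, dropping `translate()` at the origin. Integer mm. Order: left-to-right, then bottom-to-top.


cube([20, 240, 1420]);
translate([20, 0, 0]) cube([620, 240, 20]);
translate([20, 0, 560]) cube([620, 240, 20]);
translate([20, 0, 960]) cube([620, 240, 20]);
translate([20, 0, 1400]) cube([620, 240, 20]);
translate([640, 0, 0]) cube([20, 240, 1420]);


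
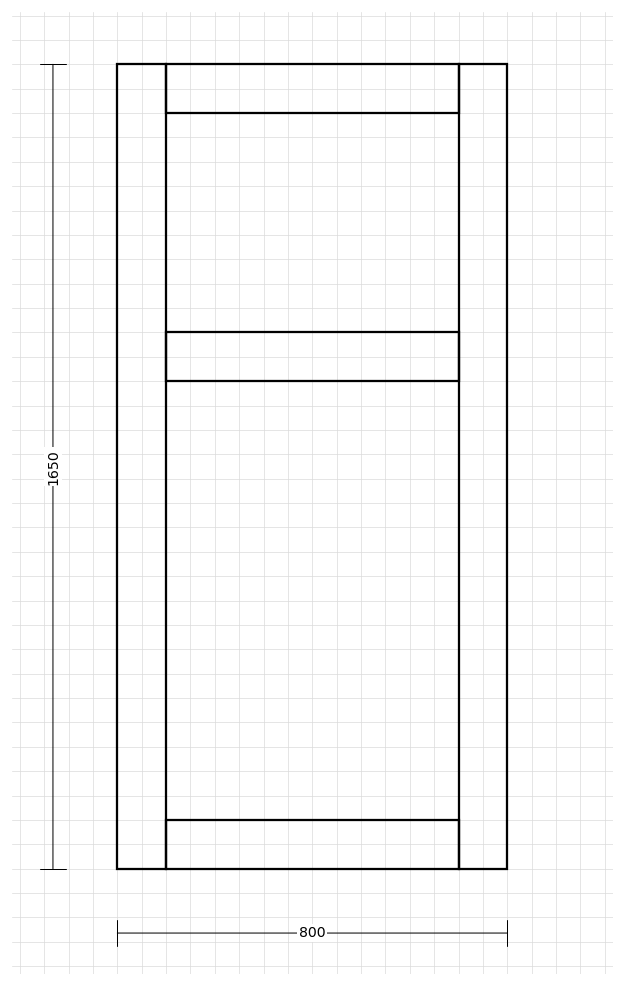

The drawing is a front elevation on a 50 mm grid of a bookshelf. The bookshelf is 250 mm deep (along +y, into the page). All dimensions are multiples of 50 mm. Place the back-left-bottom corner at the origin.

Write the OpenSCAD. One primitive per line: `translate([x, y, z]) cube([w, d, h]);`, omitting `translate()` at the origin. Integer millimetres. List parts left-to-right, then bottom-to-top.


cube([100, 250, 1650]);
translate([100, 0, 0]) cube([600, 250, 100]);
translate([100, 0, 1000]) cube([600, 250, 100]);
translate([100, 0, 1550]) cube([600, 250, 100]);
translate([700, 0, 0]) cube([100, 250, 1650]);
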